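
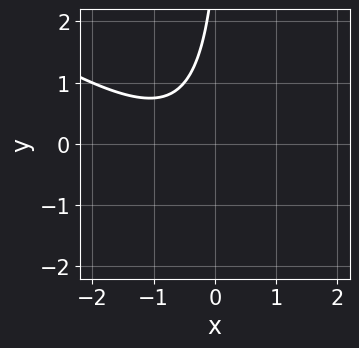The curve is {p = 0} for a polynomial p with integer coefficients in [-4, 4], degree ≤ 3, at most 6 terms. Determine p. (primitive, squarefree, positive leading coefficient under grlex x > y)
(a) Degree: no degree-1 curve has this shape, so deg p = 2.
(b) From the axis intercepts and sections: no y-intercept at any integer in the box; no x-intercept at any integer in the box.
(c) Solving for integer coefficients yields p as stated.

2*x^2 + 3*x*y + 2*x - y + 3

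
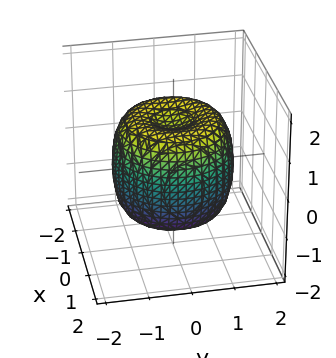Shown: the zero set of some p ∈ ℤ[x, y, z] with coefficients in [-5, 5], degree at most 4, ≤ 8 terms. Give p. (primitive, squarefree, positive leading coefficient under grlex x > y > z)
(a) Degree: a generic line meets the surface in up to 4 points, so deg p = 4.
(b) Symmetries: every cross-section ⟂ z is a circle, so x, y appear only via x² + y².
(c) Checking where it meets the axes: a circular section at z = 1 has radius between 1 and 2; among the integer gridlines, it crosses the z-axis at z ∈ {-1, 1}.
(d) Solving for integer coefficients yields p as stated.

2*x^4 + 4*x^2*y^2 + 2*y^4 - 3*x^2 - 3*y^2 + 2*z^2 - 2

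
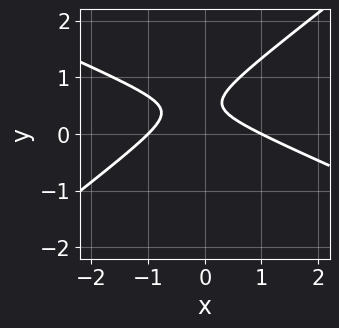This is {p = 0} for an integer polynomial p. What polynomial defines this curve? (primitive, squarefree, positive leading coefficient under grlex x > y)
x^2 + x*y - 3*y^2 + 3*y - 1

First, the degree is 2 — no degree-1 curve has this shape.
Next, reading off the gridlines: it misses every integer gridline on the y-axis; among the integer gridlines, it crosses the x-axis at x ∈ {-1, 1}.
Finally, solving for integer coefficients yields p as stated.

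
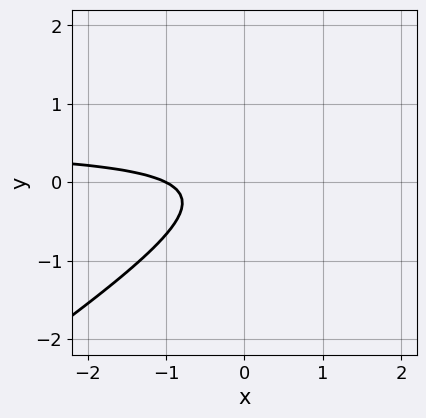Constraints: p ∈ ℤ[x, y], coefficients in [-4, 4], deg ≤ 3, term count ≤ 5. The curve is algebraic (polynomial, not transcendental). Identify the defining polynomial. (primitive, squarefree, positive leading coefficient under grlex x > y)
2*x*y - 3*y^2 - x - 1

First, degree: no degree-1 curve has this shape, so deg p = 2.
Next, from the axis intercepts and sections: one x-axis crossing is at x = -1; it misses every integer gridline on the y-axis.
Finally, solving for integer coefficients yields p as stated.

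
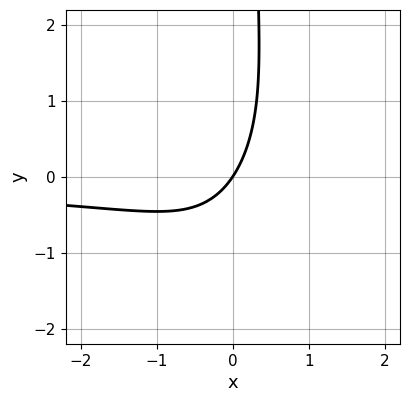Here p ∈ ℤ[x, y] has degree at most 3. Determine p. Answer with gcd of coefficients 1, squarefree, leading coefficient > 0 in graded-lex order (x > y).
(a) Degree: the shape is more complex than any degree-2 curve, so deg p = 3.
(b) From the axis intercepts and sections: one x-axis crossing is at x = 0; it meets the y-axis at y = 0 (among the integer gridlines).
(c) The integer polynomial consistent with all of this is the stated p.

2*x^2*y - x*y^2 - 3*x*y - 3*x + 2*y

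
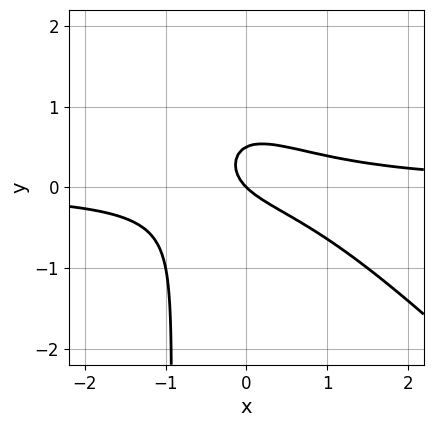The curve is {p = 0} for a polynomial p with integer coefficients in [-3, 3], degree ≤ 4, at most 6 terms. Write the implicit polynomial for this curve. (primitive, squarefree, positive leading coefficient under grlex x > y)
1. deg p = 3. The shape is more complex than any degree-2 curve.
2. Against the integer gridlines: one y-axis crossing is at y = 0; it meets the x-axis at x = 0 (among the integer gridlines).
3. Matching integer coefficients to the picture gives p.

2*x^2*y + 2*x*y^2 + 2*y^2 - x - y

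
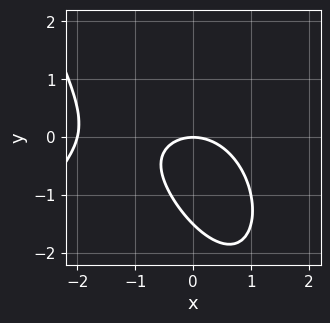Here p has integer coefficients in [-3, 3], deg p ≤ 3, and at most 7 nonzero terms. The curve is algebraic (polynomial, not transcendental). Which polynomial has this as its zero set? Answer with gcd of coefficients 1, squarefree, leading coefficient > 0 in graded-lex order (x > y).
x^3 + 2*x^2 + 2*x*y + 2*y^2 + 3*y

First, degree: no degree-2 curve has this shape, so deg p = 3.
Then, reading off the gridlines: one y-axis crossing is at y = 0; among the integer gridlines, it crosses the x-axis at x ∈ {-2, 0}.
Finally, together with the visible shape, these determine p as stated.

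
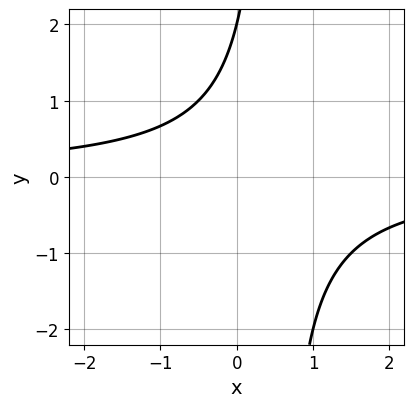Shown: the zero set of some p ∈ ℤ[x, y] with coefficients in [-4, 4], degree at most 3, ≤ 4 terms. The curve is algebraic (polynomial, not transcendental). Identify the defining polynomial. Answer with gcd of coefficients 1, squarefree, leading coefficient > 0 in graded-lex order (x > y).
The degree is 2 — the shape is more complex than any degree-1 curve.
From the axis intercepts and sections: no x-intercept at any integer in the box; one y-axis crossing is at y = 2.
Fitting integer coefficients to these (and the overall shape) gives p.

2*x*y - y + 2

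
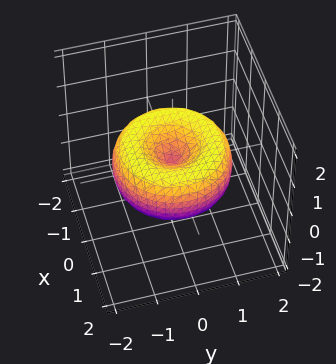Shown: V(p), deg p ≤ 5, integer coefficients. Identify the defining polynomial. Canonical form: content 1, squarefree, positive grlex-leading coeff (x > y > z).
x^4 + 2*x^2*y^2 + y^4 - 2*x^2 - 2*y^2 + 2*z^2

(a) deg p = 4.
(b) Symmetries: the surface is invariant under rotation about z: p = q(x² + y², z).
(c) Against the integer gridlines: a circular section at z = 0 has radius between 1 and 2; it meets the x-axis at x = 0 (among the integer gridlines); one z-axis crossing is at z = 0; one y-axis crossing is at y = 0.
(d) Matching integer coefficients to the picture gives p.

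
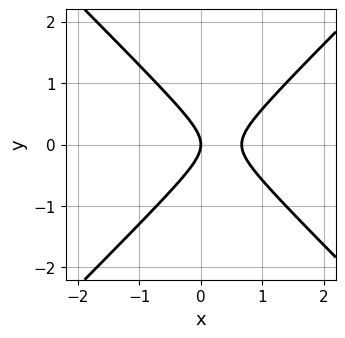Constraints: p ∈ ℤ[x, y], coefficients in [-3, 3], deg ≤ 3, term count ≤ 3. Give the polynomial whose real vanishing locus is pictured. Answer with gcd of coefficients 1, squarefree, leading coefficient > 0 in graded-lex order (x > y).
3*x^2 - 3*y^2 - 2*x

deg p = 2. No degree-1 curve has this shape.
Symmetries: the y ↦ −y reflection is a symmetry, so y appears only in even powers.
Against the integer gridlines: it meets the y-axis at y = 0 (among the integer gridlines); it meets the x-axis at x = 0 (among the integer gridlines).
These observations pin down the coefficients.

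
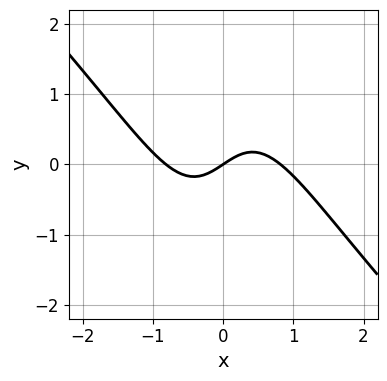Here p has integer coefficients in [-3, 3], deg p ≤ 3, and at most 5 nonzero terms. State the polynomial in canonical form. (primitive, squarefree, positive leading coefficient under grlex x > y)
(a) deg p = 3. A generic line meets the curve in up to 3 points.
(b) Checking where it meets the axes: one x-axis crossing is at x = 0; it crosses the y-axis at the gridline y = 0.
(c) The integer polynomial consistent with all of this is the stated p.

3*x^3 + 3*x^2*y - 2*x + 3*y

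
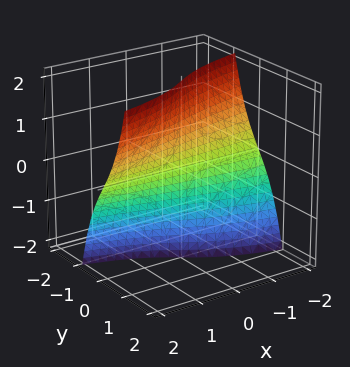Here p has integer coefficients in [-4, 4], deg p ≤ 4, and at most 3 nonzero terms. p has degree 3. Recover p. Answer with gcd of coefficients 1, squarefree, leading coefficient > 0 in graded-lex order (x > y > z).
The degree is 3 — a generic line meets the surface in up to 3 points.
From the visible intercepts: the visible z-axis segment lies entirely on the surface; every point of the x-axis in the box is on the surface; one y-axis crossing is at y = 0.
The integer polynomial consistent with all of this is the stated p.

2*y^3 - x*z + 3*y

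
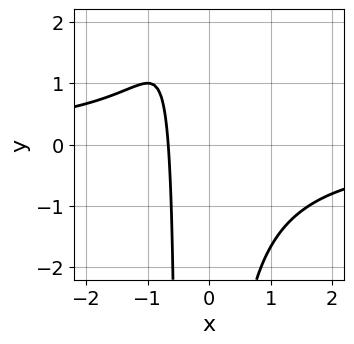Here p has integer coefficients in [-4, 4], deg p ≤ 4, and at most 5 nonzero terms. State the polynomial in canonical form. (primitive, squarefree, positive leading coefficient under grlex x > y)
2*x^2*y + x*y + 3*x + 2

(a) The degree is 3 — no degree-2 curve has this shape.
(b) Checking where it meets the axes: no y-intercept at any integer in the box.
(c) The integer polynomial consistent with all of this is the stated p.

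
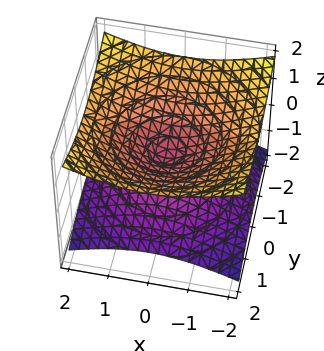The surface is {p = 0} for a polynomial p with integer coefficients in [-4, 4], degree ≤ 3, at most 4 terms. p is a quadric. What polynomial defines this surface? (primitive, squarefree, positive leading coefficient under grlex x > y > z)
Degree: a double cone through the origin; a quadric, so deg p = 2.
Symmetries: the z ↦ −z reflection is a symmetry, so z appears only in even powers; rotational symmetry about the z-axis ⇒ p depends on x, y only through x² + y².
From the axis intercepts and sections: it crosses the z-axis at the gridline z = 0; it crosses the y-axis at the gridline y = 0; one x-axis crossing is at x = 0.
These observations pin down the coefficients.

x^2 + y^2 - 3*z^2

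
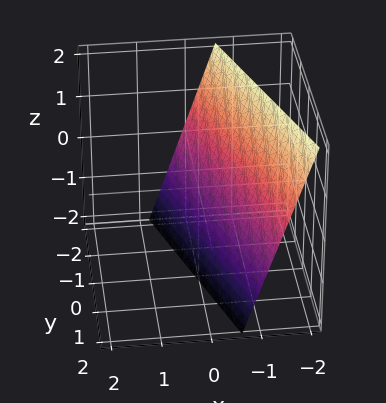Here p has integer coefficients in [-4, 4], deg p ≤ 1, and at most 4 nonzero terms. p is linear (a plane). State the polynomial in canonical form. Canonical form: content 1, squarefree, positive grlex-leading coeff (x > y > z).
3*x + y + z + 2

The degree is 1 — the surface is flat (a plane).
From the visible intercepts: one z-axis crossing is at z = -2; one y-axis crossing is at y = -2.
The integer polynomial consistent with all of this is the stated p.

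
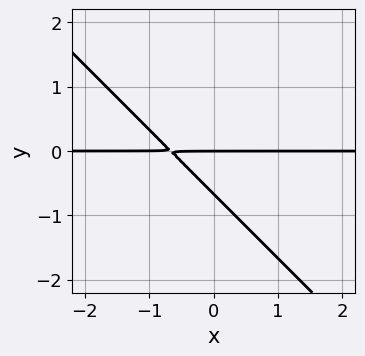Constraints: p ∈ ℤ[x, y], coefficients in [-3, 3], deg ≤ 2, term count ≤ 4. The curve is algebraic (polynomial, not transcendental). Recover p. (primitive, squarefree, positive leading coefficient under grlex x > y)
3*x*y + 3*y^2 + 2*y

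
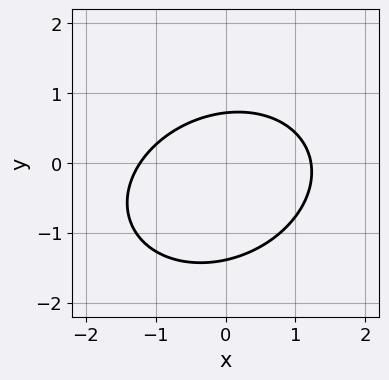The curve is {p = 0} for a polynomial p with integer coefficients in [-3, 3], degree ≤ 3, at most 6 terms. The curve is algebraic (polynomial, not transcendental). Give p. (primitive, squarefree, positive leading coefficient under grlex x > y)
2*x^2 - x*y + 3*y^2 + 2*y - 3

First, degree: the shape is more complex than any degree-1 curve, so deg p = 2.
Finally, matching integer coefficients to the picture gives p.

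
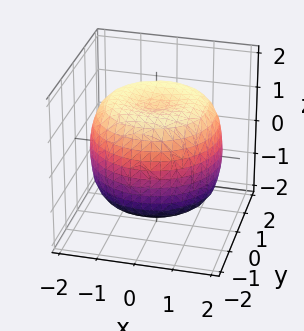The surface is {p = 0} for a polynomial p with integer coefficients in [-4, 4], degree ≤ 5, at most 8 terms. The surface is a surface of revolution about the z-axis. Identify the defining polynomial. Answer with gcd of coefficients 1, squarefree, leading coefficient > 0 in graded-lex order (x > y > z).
First, the degree is 4 — the shape is more complex than any degree-3 surface.
Next, symmetries: rotational symmetry about the z-axis ⇒ p depends on x, y only through x² + y².
Next, from the axis intercepts and sections: a circular section at z = -1 has radius between 1 and 2.
Finally, matching integer coefficients to the picture gives p.

x^4 + 2*x^2*y^2 + y^4 - 2*x^2 - 2*y^2 + 2*z^2 - 3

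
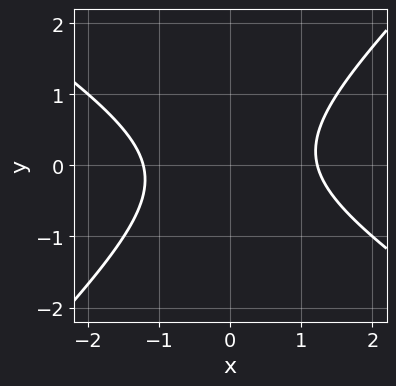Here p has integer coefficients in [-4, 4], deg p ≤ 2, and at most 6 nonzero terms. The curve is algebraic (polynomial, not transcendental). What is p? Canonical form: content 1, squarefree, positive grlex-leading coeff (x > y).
2*x^2 + x*y - 3*y^2 - 3

The degree is 2 — no degree-1 curve has this shape.
Reading off the gridlines: the curve avoids every integer y-axis point in the box.
Solving for integer coefficients yields p as stated.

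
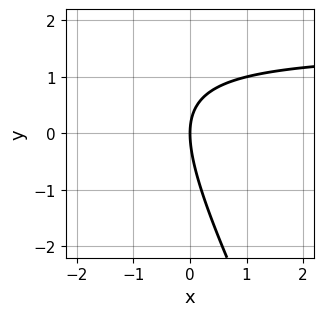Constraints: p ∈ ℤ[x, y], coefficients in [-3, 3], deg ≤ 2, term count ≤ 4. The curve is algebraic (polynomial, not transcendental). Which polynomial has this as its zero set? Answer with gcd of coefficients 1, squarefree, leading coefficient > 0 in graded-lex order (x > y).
2*x*y + y^2 - 3*x

Degree: the shape is more complex than any degree-1 curve, so deg p = 2.
Reading off the gridlines: it crosses the y-axis at the gridline y = 0; it crosses the x-axis at the gridline x = 0.
Fitting integer coefficients to these (and the overall shape) gives p.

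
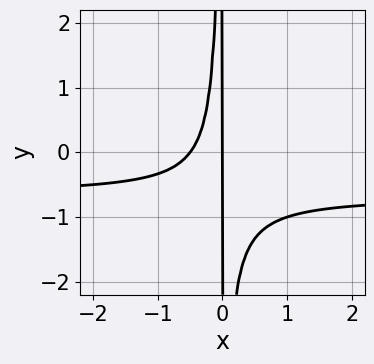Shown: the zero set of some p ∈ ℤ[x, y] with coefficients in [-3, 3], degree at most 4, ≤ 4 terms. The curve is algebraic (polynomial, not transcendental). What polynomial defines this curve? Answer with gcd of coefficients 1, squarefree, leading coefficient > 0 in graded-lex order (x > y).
3*x^2*y + 2*x^2 + x

(a) The degree is 3 — a generic line meets the curve in up to 3 points.
(b) From the axis intercepts and sections: every point of the y-axis in the box is on the curve; it meets the x-axis at x = 0 (among the integer gridlines).
(c) Assembling these constraints gives the stated polynomial.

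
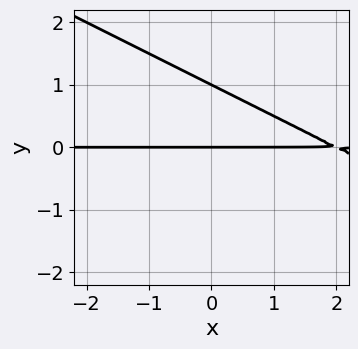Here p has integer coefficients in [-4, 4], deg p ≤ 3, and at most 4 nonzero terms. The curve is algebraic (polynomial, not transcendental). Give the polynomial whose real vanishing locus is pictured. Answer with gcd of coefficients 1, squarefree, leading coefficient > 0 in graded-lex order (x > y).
x*y + 2*y^2 - 2*y

The degree is 2 — no degree-1 curve has this shape.
Checking where it meets the axes: among the integer gridlines, it crosses the y-axis at y ∈ {0, 1}; the visible x-axis segment lies entirely on the curve.
These observations pin down the coefficients.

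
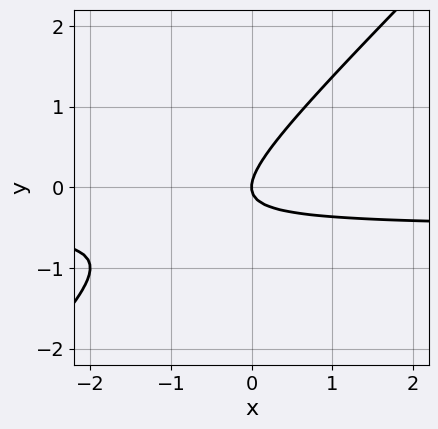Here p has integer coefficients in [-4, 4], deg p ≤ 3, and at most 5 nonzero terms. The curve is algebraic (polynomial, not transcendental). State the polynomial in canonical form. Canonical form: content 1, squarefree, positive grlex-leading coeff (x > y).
(a) deg p = 2. A generic line meets the curve in up to 2 points.
(b) Reading off the gridlines: one y-axis crossing is at y = 0; it crosses the x-axis at the gridline x = 0.
(c) Fitting integer coefficients to these (and the overall shape) gives p.

2*x*y - 2*y^2 + x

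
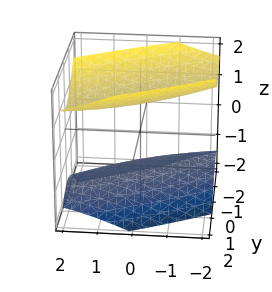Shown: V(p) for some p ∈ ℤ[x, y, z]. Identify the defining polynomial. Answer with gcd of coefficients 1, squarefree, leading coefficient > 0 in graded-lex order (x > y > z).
x^2 - 3*x*y + 3*y^2 - 3*z^2 + 3

First, the picture has 2 separate pieces. They look like related sheets of one shape, so recover p as a whole.
Then, the degree is 2 — the shape is more complex than any degree-1 surface.
Next, reading off the gridlines: no x-intercept at any integer in the box; the surface avoids every integer y-axis point in the box.
Finally, assembling these constraints gives the stated polynomial. Check: (0, 0, 1) on the z-axis lies on the surface, and p(0, 0, 1) = 0. ✓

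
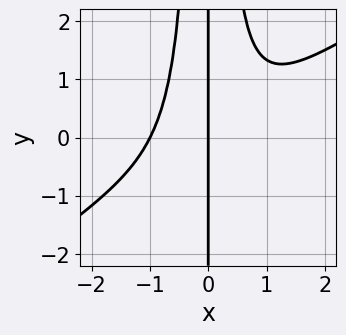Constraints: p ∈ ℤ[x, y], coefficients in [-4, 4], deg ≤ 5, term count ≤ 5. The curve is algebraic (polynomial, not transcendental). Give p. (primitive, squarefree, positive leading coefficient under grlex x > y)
First, the degree is 4 — no degree-3 curve has this shape.
Next, from the visible intercepts: every point of the y-axis in the box is on the curve; among the integer gridlines, it crosses the x-axis at x ∈ {-1, 0}.
Finally, these observations pin down the coefficients.

2*x^4 - 3*x^3*y + 2*x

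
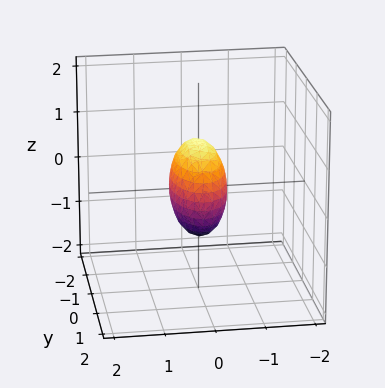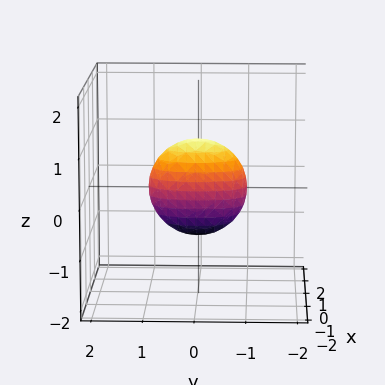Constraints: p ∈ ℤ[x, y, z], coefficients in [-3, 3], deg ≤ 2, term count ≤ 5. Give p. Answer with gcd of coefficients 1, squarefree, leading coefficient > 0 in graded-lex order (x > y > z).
(a) Degree: bounded and convex; a quadric, so deg p = 2.
(b) Symmetries: mirror symmetry z ↦ −z ⇒ only even powers of z; the y ↦ −y reflection is a symmetry, so y appears only in even powers; the x ↦ −x reflection is a symmetry, so x appears only in even powers.
(c) Reading off the gridlines: the z-axis gridline crossings are at z ∈ {-1, 1}; the y-axis gridline crossings are at y ∈ {-1, 1}.
(d) Assembling these constraints gives the stated polynomial.

3*x^2 + y^2 + z^2 - 1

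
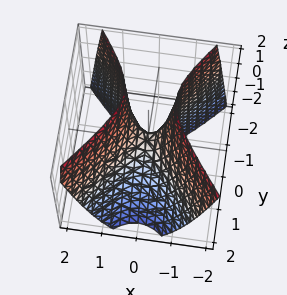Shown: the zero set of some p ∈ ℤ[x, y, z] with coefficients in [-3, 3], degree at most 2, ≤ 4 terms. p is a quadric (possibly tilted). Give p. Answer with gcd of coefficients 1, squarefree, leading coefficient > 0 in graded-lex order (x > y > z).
3*x^2 - 2*y^2 - y*z - z

First, the degree is 2 — a generic line meets the surface in up to 2 points.
Next, from the axis intercepts and sections: it meets the x-axis at x = 0 (among the integer gridlines); one z-axis crossing is at z = 0; it crosses the y-axis at the gridline y = 0.
Finally, the integer polynomial consistent with all of this is the stated p.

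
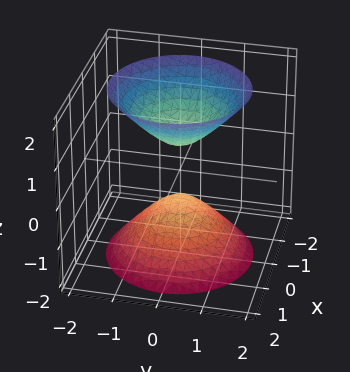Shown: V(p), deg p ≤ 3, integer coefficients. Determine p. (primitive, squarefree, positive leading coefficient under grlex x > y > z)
First, I count 2 distinct pieces.
Next, the degree is 2 — two sheets facing apart; a quadric.
Then, symmetries: the z-axis is an axis of rotation, so x and y enter only as x² + y²; the z ↦ −z reflection is a symmetry, so z appears only in even powers.
Next, reading off the gridlines: the surface avoids every integer y-axis point in the box; a circular section at z = 2 has radius between 1 and 2.
Finally, together with the visible shape, these determine p as stated.

3*x^2 + 3*y^2 - 2*z^2 + 1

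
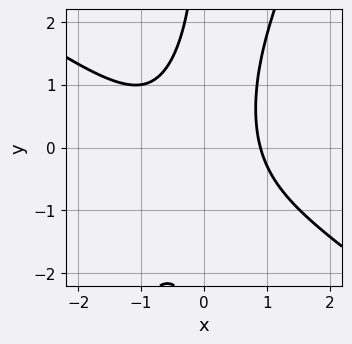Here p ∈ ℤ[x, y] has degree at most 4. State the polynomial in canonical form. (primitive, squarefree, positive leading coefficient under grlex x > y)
3*x^3 + 3*x^2*y - 2*x*y^2 + x^2 - 3

First, deg p = 3. No degree-2 curve has this shape.
Then, reading off the gridlines: the curve avoids every integer y-axis point in the box.
Finally, the integer polynomial consistent with all of this is the stated p.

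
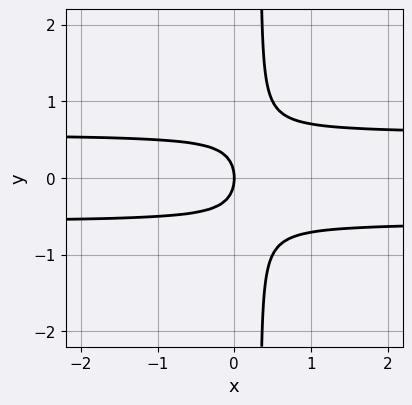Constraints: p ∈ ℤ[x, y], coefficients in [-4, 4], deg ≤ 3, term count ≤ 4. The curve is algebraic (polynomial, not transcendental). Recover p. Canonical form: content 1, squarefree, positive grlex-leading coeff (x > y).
(a) The degree is 3 — a generic line meets the curve in up to 3 points.
(b) Symmetries: mirror symmetry y ↦ −y ⇒ only even powers of y.
(c) From the axis intercepts and sections: one y-axis crossing is at y = 0; it crosses the x-axis at the gridline x = 0.
(d) Fitting integer coefficients to these (and the overall shape) gives p.

3*x*y^2 - y^2 - x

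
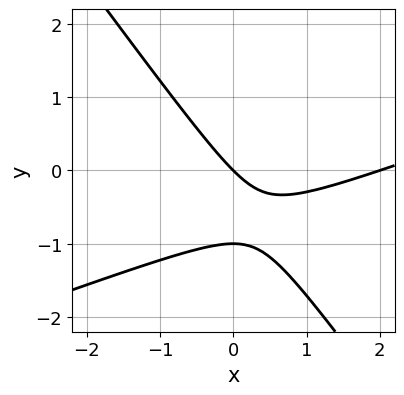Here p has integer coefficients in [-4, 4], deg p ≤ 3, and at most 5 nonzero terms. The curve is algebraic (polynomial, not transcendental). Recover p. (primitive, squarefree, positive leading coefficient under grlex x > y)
x^2 - 2*x*y - 2*y^2 - 2*x - 2*y

deg p = 2.
Against the integer gridlines: the x-axis gridline crossings are at x ∈ {0, 2}; the y-axis gridline crossings are at y ∈ {-1, 0}.
The integer polynomial consistent with all of this is the stated p.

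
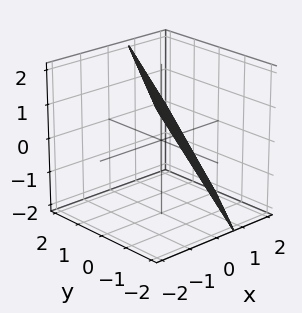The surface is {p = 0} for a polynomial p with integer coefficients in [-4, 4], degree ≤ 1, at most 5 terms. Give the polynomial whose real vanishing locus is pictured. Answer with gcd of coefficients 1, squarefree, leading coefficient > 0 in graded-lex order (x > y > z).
(a) Degree: every cross-section is a straight line — this is a plane, so deg p = 1.
(b) Checking where it meets the axes: it crosses the y-axis at the gridline y = -1; it meets the z-axis at z = 1 (among the integer gridlines).
(c) Assembling these constraints gives the stated polynomial.

3*x - 2*y + 2*z - 2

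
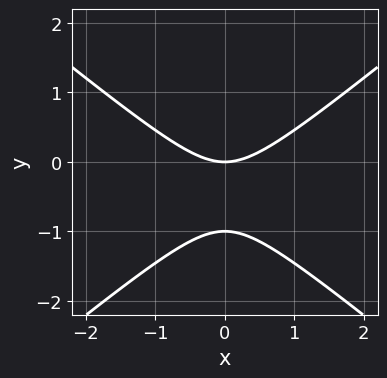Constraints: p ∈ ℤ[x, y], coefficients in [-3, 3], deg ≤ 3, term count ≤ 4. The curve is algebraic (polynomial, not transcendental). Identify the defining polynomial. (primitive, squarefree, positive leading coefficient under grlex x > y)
2*x^2 - 3*y^2 - 3*y

deg p = 2. No degree-1 curve has this shape.
Symmetries: it's symmetric under x → −x, forcing even powers of x.
From the visible intercepts: the y-axis gridline crossings are at y ∈ {-1, 0}; it crosses the x-axis at the gridline x = 0.
Matching integer coefficients to the picture gives p.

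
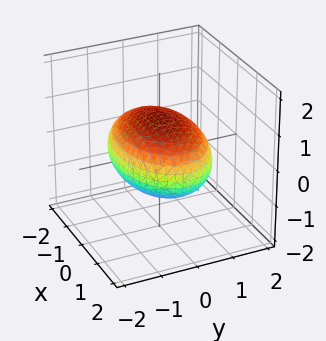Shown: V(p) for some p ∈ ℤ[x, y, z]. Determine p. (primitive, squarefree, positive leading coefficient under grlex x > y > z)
x^2 + 2*y^2 + 3*z^2 - 3

(a) Degree: bounded and convex; a quadric, so deg p = 2.
(b) Symmetries: mirror symmetry y ↦ −y ⇒ only even powers of y; mirror symmetry x ↦ −x ⇒ only even powers of x; mirror symmetry z ↦ −z ⇒ only even powers of z.
(c) From the visible intercepts: the z-axis gridline crossings are at z ∈ {-1, 1}.
(d) Fitting integer coefficients to these (and the overall shape) gives p.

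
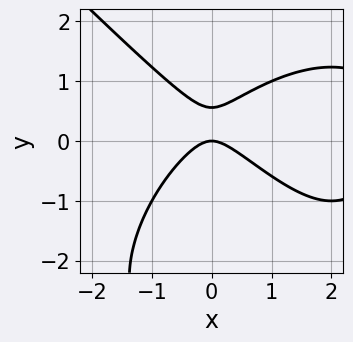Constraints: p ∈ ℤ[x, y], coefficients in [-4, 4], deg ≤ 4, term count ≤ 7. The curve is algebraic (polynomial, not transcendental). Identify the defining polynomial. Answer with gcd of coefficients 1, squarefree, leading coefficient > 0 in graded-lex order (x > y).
First, degree: the shape is more complex than any degree-2 curve, so deg p = 3.
Then, observable constraints: one y-axis crossing is at y = 0; it meets the x-axis at x = 0 (among the integer gridlines).
Finally, the integer polynomial consistent with all of this is the stated p.

x^3 + y^3 - 3*x^2 + 3*y^2 - 2*y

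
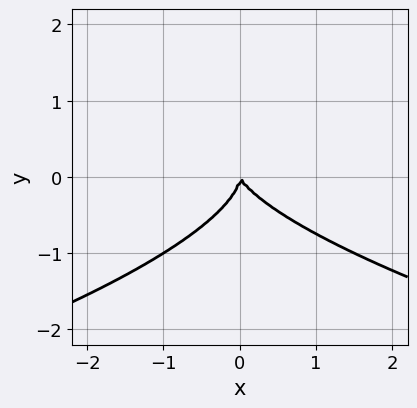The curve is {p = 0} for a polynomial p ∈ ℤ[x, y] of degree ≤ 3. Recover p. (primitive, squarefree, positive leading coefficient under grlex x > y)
1. deg p = 3.
2. Checking where it meets the axes: one x-axis crossing is at x = 0; it meets the y-axis at y = 0 (among the integer gridlines).
3. The integer polynomial consistent with all of this is the stated p.

3*y^3 + 2*x^2 + x*y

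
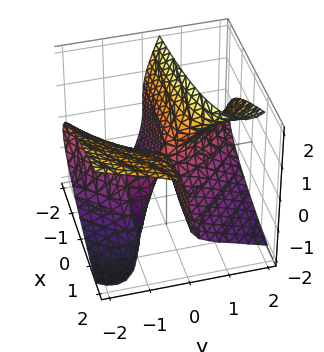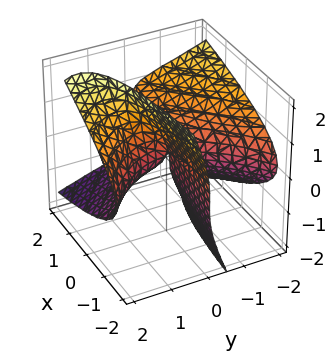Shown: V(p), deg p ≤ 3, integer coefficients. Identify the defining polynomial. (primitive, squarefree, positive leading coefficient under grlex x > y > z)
(a) deg p = 3.
(b) Reading off the gridlines: it crosses the z-axis at the gridline z = 0; the visible x-axis segment lies entirely on the surface; it meets the y-axis at y = 0 (among the integer gridlines).
(c) Solving for integer coefficients yields p as stated.

y^3 - 3*y*z^2 + z^3 + 3*x*y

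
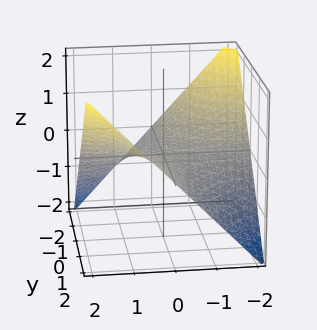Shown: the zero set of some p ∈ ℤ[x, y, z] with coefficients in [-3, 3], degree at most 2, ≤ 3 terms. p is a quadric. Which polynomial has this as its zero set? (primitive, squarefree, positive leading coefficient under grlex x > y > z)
x*y - 2*z

1. The degree is 2 — a hyperbolic paraboloid; a quadric.
2. From the axis intercepts and sections: it meets the z-axis at z = 0 (among the integer gridlines); every point of the x-axis in the box is on the surface.
3. Together with the visible shape, these determine p as stated. Check: (0, -1, 0) on the y-axis lies on the surface, and p(0, -1, 0) = 0. ✓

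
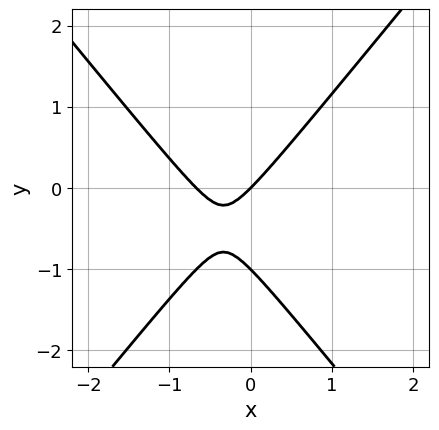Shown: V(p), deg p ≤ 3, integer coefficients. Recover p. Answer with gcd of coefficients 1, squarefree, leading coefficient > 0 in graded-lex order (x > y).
3*x^2 - 2*y^2 + 2*x - 2*y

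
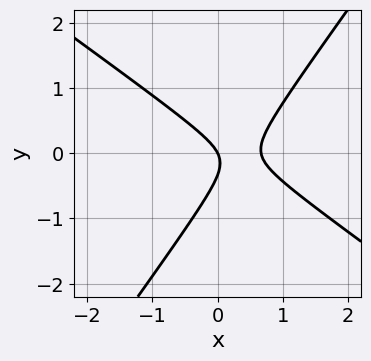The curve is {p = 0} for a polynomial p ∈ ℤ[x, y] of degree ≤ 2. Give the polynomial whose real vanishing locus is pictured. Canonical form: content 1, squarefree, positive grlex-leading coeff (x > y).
1. deg p = 2. No degree-1 curve has this shape.
2. Observable constraints: it meets the x-axis at x = 0 (among the integer gridlines); it crosses the y-axis at the gridline y = 0.
3. Matching integer coefficients to the picture gives p.

3*x^2 + 2*x*y - 3*y^2 - 2*x - y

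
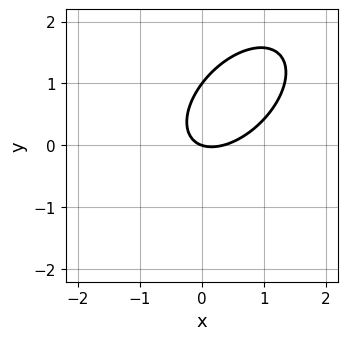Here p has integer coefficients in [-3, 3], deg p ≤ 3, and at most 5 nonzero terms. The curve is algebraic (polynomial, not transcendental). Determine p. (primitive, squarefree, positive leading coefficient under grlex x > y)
1. The degree is 2 — the shape is more complex than any degree-1 curve.
2. Against the integer gridlines: the y-axis gridline crossings are at y ∈ {0, 1}; one x-axis crossing is at x = 0.
3. Solving for integer coefficients yields p as stated.

3*x^2 - 3*x*y + 3*y^2 - x - 3*y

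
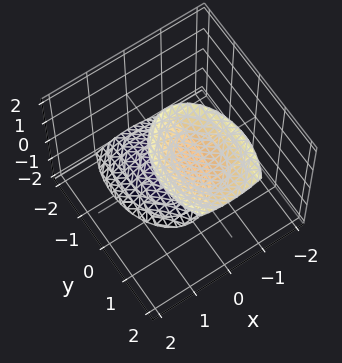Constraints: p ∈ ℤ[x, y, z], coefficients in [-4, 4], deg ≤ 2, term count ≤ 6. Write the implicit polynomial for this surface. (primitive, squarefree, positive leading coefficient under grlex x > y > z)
First, I count 2 distinct pieces. They look like related sheets of one shape, so recover p as a whole.
Then, the degree is 2 — no degree-1 surface has this shape.
Next, against the integer gridlines: it misses every integer gridline on the y-axis; it misses every integer gridline on the x-axis.
Finally, matching integer coefficients to the picture gives p.

2*x^2 + y^2 - y*z - z^2 + 3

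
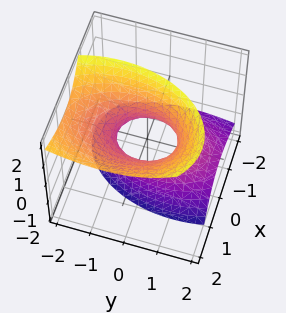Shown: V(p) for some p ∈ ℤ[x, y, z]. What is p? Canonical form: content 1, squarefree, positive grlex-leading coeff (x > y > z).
2*x^2 - 2*x*z + y^2 + y*z - z^2 - 1

First, degree: a generic line meets the surface in up to 2 points, so deg p = 2.
Next, reading off the gridlines: no z-intercept at any integer in the box; among the integer gridlines, it crosses the y-axis at y ∈ {-1, 1}.
Finally, fitting integer coefficients to these (and the overall shape) gives p.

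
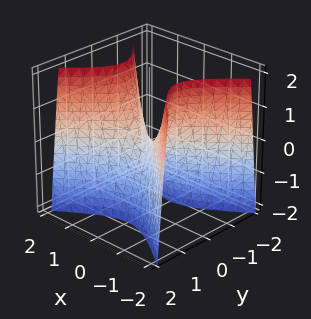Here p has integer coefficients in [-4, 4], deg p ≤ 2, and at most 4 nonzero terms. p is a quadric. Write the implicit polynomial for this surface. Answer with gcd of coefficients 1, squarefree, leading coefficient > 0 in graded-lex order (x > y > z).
2*x^2 - 3*y^2 - z

Degree: a hyperbolic paraboloid; a quadric, so deg p = 2.
Symmetries: mirror symmetry y ↦ −y ⇒ only even powers of y; mirror symmetry x ↦ −x ⇒ only even powers of x.
Checking where it meets the axes: it crosses the z-axis at the gridline z = 0; one y-axis crossing is at y = 0.
Solving for integer coefficients yields p as stated.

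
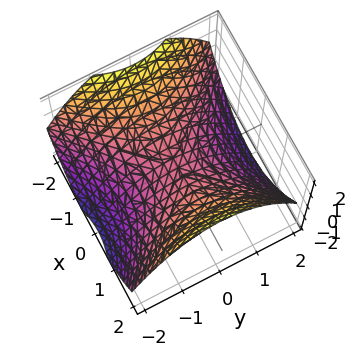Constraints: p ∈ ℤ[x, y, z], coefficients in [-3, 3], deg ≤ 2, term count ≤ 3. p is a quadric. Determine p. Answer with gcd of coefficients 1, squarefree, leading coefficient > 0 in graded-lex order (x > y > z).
First, deg p = 2.
Then, symmetries: it's symmetric under x → −x, forcing even powers of x; mirror symmetry y ↦ −y ⇒ only even powers of y.
Then, checking where it meets the axes: it meets the z-axis at z = 0 (among the integer gridlines); one x-axis crossing is at x = 0.
Finally, matching integer coefficients to the picture gives p.

x^2 - y^2 - 2*z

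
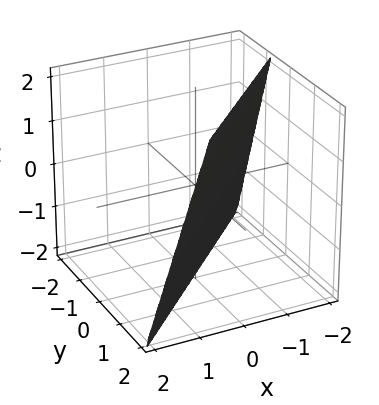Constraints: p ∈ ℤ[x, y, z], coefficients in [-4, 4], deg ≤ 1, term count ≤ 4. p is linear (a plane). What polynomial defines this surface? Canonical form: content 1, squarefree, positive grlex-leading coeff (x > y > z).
3*x - 3*y + z + 2

The degree is 1 — every cross-section is a straight line — this is a plane.
Observable constraints: it crosses the z-axis at the gridline z = -2.
The integer polynomial consistent with all of this is the stated p.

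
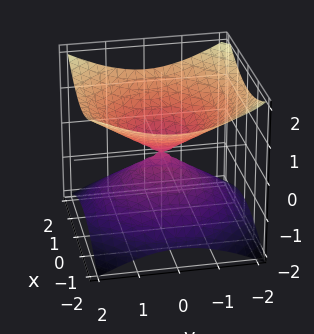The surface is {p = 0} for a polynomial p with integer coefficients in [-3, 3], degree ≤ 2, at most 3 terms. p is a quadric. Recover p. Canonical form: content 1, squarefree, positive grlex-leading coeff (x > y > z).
x^2 + y^2 - 2*z^2

First, deg p = 2.
Next, by symmetry, the surface is invariant under rotation about z: p = q(x² + y², z); mirror symmetry z ↦ −z ⇒ only even powers of z.
Next, observable constraints: one y-axis crossing is at y = 0; it crosses the z-axis at the gridline z = 0; a circular section at z = -1 has radius between 1 and 2.
Finally, matching integer coefficients to the picture gives p.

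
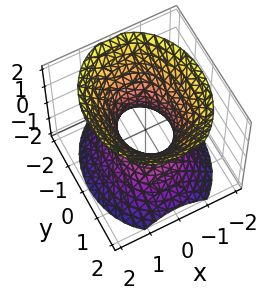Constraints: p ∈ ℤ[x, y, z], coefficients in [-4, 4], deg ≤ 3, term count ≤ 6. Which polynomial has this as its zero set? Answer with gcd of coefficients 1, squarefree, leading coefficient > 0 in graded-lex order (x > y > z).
First, deg p = 2.
Next, symmetries: it's symmetric under x → −x, forcing even powers of x; mirror symmetry y ↦ −y ⇒ only even powers of y; mirror symmetry z ↦ −z ⇒ only even powers of z.
Next, observable constraints: among the integer gridlines, it crosses the y-axis at y ∈ {-1, 1}; the surface avoids every integer z-axis point in the box.
Finally, putting this together gives p.

3*x^2 + 2*y^2 - 2*z^2 - 2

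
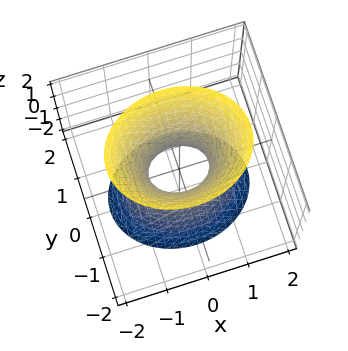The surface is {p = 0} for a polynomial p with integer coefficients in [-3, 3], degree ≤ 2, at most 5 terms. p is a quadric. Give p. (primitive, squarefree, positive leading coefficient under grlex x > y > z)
First, the degree is 2 — an hourglass — one-sheet hyperboloid; a quadric.
Then, symmetries: the z ↦ −z reflection is a symmetry, so z appears only in even powers; it's symmetric under x → −x, forcing even powers of x; it's symmetric under y → −y, forcing even powers of y.
Next, observable constraints: no z-intercept at any integer in the box.
Finally, fitting integer coefficients to these (and the overall shape) gives p.

2*x^2 + 3*y^2 - z^2 - 1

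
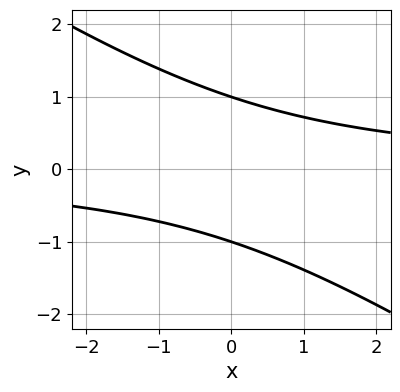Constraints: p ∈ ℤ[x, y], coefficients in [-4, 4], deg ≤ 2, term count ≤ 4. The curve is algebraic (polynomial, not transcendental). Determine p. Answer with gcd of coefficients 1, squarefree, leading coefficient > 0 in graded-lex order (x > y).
(a) The degree is 2 — a generic line meets the curve in up to 2 points.
(b) Checking where it meets the axes: the curve avoids every integer x-axis point in the box; among the integer gridlines, it crosses the y-axis at y ∈ {-1, 1}.
(c) Solving for integer coefficients yields p as stated.

2*x*y + 3*y^2 - 3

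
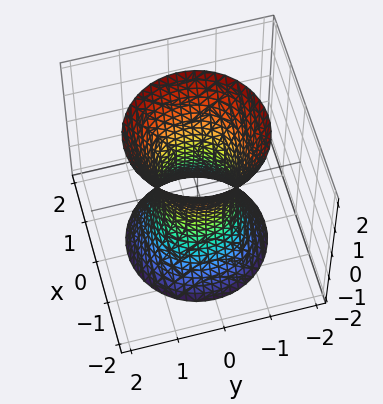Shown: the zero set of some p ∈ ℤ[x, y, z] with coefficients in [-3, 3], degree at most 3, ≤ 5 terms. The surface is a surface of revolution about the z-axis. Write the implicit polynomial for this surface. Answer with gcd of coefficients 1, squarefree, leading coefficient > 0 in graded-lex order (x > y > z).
(a) Degree: the shape is more complex than any degree-1 surface, so deg p = 2.
(b) Symmetries: rotational symmetry about the z-axis ⇒ p depends on x, y only through x² + y².
(c) From the visible intercepts: no z-intercept at any integer in the box; a circular section at z = -1 has radius exactly 1.
(d) Putting this together gives p.

3*x^2 + 3*y^2 - z^2 - 2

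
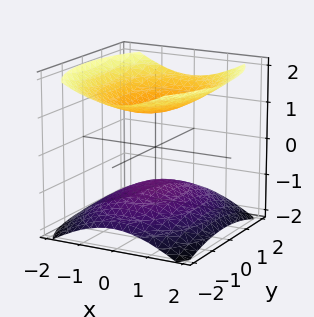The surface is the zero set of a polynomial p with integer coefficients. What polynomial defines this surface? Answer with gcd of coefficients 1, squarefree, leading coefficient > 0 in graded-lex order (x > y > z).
2*x^2 + y^2 - 3*z^2 + 3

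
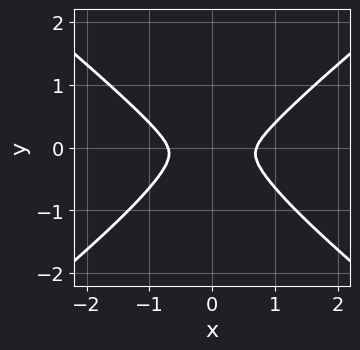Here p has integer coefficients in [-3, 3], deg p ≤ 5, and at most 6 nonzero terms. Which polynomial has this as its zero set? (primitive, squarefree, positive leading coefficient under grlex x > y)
1. deg p = 4. A generic line meets the curve in up to 4 points.
2. Symmetries: the x ↦ −x reflection is a symmetry, so x appears only in even powers.
3. Putting this together gives p.

2*x^4 - 3*x^2*y^2 - x^2*y - x^2 - y^2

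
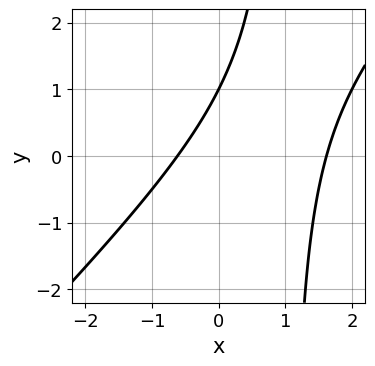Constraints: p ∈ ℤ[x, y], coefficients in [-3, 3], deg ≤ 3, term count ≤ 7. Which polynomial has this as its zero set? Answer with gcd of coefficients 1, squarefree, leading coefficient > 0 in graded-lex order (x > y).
x^2 - x*y - x + y - 1

The degree is 2 — no degree-1 curve has this shape.
Against the integer gridlines: it crosses the y-axis at the gridline y = 1.
Fitting integer coefficients to these (and the overall shape) gives p.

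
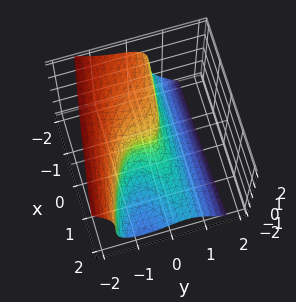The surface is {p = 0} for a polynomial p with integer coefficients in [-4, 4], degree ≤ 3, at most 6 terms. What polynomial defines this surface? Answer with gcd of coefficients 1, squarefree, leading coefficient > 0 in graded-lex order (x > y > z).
2*y^3 + z^3 - x*y + y^2 + x

Degree: no degree-2 surface has this shape, so deg p = 3.
Checking where it meets the axes: it crosses the z-axis at the gridline z = 0; it meets the y-axis at y = 0 (among the integer gridlines); it meets the x-axis at x = 0 (among the integer gridlines).
Together with the visible shape, these determine p as stated.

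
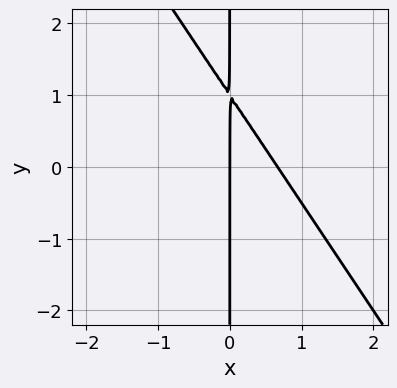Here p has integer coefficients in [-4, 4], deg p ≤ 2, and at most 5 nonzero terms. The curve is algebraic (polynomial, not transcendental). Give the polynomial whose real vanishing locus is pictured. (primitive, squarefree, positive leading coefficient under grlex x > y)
First, the degree is 2 — no degree-1 curve has this shape.
Then, from the visible intercepts: the visible y-axis segment lies entirely on the curve; it meets the x-axis at x = 0 (among the integer gridlines).
Finally, together with the visible shape, these determine p as stated.

3*x^2 + 2*x*y - 2*x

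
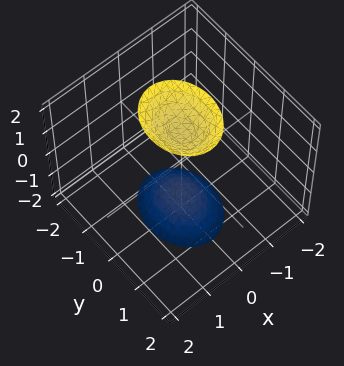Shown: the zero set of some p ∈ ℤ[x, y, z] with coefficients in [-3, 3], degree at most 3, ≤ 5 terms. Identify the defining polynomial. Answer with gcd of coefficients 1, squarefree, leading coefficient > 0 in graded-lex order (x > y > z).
(a) The picture has 2 separate pieces. Treating them together as one polynomial.
(b) deg p = 2. Two separate bowl-shaped sheets opening away from each other; a quadric.
(c) Symmetries: it's symmetric under z → −z, forcing even powers of z; it's symmetric under x → −x, forcing even powers of x; it's symmetric under y → −y, forcing even powers of y.
(d) Reading off the gridlines: no x-intercept at any integer in the box; it misses every integer gridline on the y-axis.
(e) Solving for integer coefficients yields p as stated.

3*x^2 + 2*y^2 - z^2 + 2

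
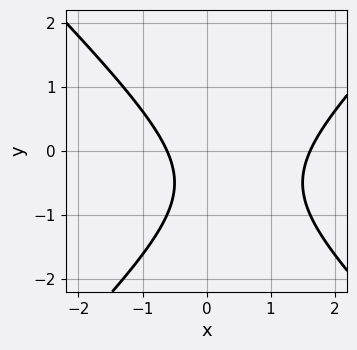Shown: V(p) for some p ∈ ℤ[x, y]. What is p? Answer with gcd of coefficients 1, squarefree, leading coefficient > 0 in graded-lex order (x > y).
x^2 - y^2 - x - y - 1

1. The degree is 2 — a generic line meets the curve in up to 2 points.
2. From the visible intercepts: no y-intercept at any integer in the box.
3. These observations pin down the coefficients.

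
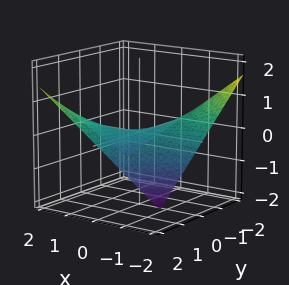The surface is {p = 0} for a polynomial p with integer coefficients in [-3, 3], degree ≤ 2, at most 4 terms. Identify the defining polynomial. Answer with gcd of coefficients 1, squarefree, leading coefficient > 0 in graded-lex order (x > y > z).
x*y - 3*z

First, deg p = 2. A hyperbolic paraboloid; a quadric.
Then, against the integer gridlines: the visible x-axis segment lies entirely on the surface; every point of the y-axis in the box is on the surface; one z-axis crossing is at z = 0.
Finally, matching integer coefficients to the picture gives p.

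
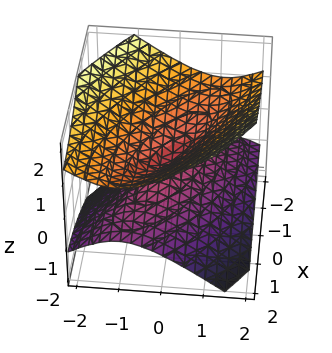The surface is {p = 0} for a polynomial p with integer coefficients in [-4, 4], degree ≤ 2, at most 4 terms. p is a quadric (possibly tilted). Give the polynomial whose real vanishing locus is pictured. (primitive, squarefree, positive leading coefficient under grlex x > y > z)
x^2 + 2*x*y + 2*y^2 - 3*z^2

First, I count 2 distinct pieces.
Next, degree: a generic line meets the surface in up to 2 points, so deg p = 2.
Then, observable constraints: one x-axis crossing is at x = 0; it meets the y-axis at y = 0 (among the integer gridlines); it crosses the z-axis at the gridline z = 0.
Finally, fitting integer coefficients to these (and the overall shape) gives p.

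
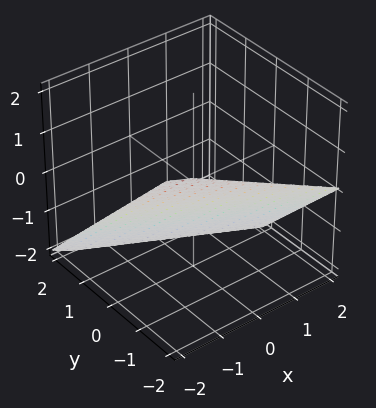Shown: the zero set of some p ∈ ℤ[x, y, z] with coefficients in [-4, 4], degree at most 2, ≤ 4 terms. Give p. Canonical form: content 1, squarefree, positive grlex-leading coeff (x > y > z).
x + 2*y + 2*z + 2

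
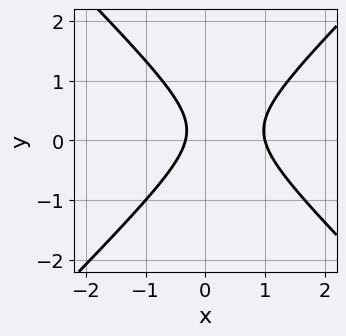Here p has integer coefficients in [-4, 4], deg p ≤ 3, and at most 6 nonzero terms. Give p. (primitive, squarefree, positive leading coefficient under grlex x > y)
1. The degree is 2 — the shape is more complex than any degree-1 curve.
2. Observable constraints: it misses every integer gridline on the y-axis; it meets the x-axis at x = 1 (among the integer gridlines).
3. Fitting integer coefficients to these (and the overall shape) gives p.

3*x^2 - 3*y^2 - 2*x + y - 1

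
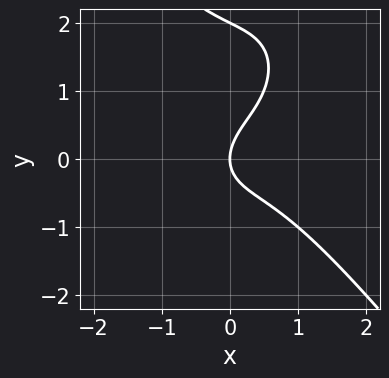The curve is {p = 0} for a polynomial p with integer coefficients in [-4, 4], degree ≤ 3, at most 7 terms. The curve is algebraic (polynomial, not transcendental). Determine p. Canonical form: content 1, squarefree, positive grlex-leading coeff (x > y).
2*x^3 + y^3 - x^2 - 2*y^2 + 2*x

(a) Degree: no degree-2 curve has this shape, so deg p = 3.
(b) Observable constraints: the y-axis gridline crossings are at y ∈ {0, 2}; it crosses the x-axis at the gridline x = 0.
(c) These observations pin down the coefficients.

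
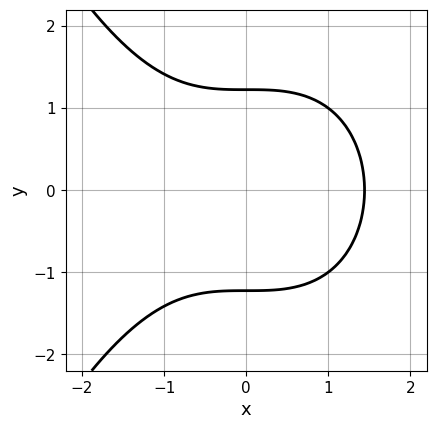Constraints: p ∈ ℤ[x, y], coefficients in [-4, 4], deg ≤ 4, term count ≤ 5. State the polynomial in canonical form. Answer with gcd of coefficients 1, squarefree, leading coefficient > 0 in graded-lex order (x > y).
First, deg p = 3. The shape is more complex than any degree-2 curve.
Then, symmetries: the y ↦ −y reflection is a symmetry, so y appears only in even powers.
Finally, assembling these constraints gives the stated polynomial.

x^3 + 2*y^2 - 3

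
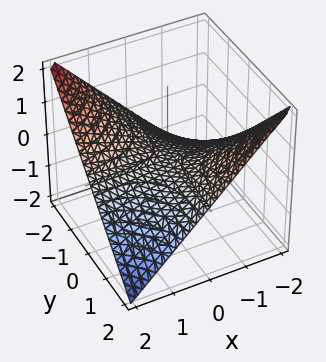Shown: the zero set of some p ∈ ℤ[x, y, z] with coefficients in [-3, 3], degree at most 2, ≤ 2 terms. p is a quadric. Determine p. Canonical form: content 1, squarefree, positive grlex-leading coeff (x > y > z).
x*y + 2*z

The degree is 2 — a saddle surface; a quadric.
Checking where it meets the axes: every point of the y-axis in the box is on the surface; every point of the x-axis in the box is on the surface; it meets the z-axis at z = 0 (among the integer gridlines).
Solving for integer coefficients yields p as stated.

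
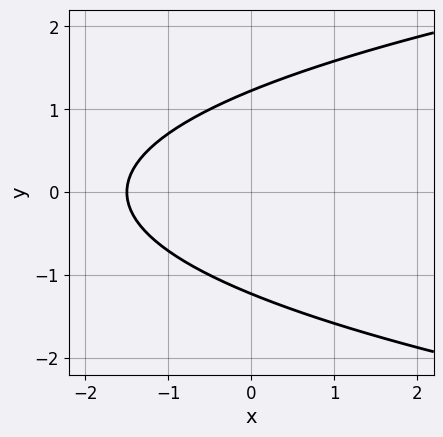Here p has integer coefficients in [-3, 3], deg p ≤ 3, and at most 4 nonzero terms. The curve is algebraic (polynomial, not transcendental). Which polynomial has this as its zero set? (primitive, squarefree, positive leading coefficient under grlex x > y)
deg p = 2. A generic line meets the curve in up to 2 points.
Symmetries: the y ↦ −y reflection is a symmetry, so y appears only in even powers.
Solving for integer coefficients yields p as stated.

2*y^2 - 2*x - 3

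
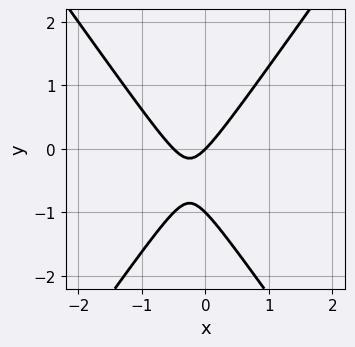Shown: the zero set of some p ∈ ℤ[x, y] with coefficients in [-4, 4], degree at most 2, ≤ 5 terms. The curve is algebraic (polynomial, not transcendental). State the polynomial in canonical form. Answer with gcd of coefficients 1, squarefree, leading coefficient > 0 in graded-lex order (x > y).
First, degree: no degree-1 curve has this shape, so deg p = 2.
Then, checking where it meets the axes: the y-axis gridline crossings are at y ∈ {-1, 0}; it meets the x-axis at x = 0 (among the integer gridlines).
Finally, fitting integer coefficients to these (and the overall shape) gives p.

2*x^2 - y^2 + x - y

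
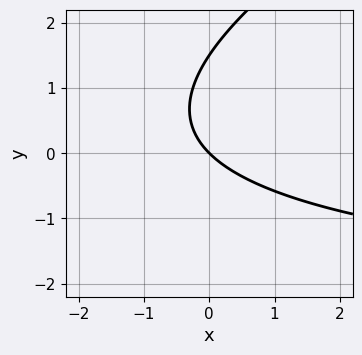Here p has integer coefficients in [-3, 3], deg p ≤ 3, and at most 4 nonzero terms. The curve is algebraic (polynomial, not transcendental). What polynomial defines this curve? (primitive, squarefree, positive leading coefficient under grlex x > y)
(a) Degree: a generic line meets the curve in up to 2 points, so deg p = 2.
(b) Reading off the gridlines: it crosses the y-axis at the gridline y = 0; it meets the x-axis at x = 0 (among the integer gridlines).
(c) Fitting integer coefficients to these (and the overall shape) gives p.

x*y - 2*y^2 + 3*x + 3*y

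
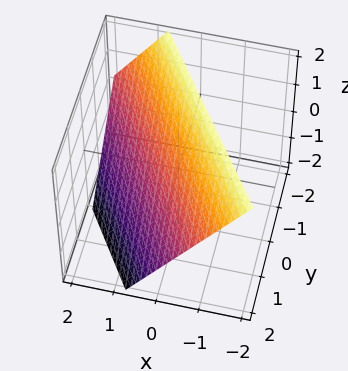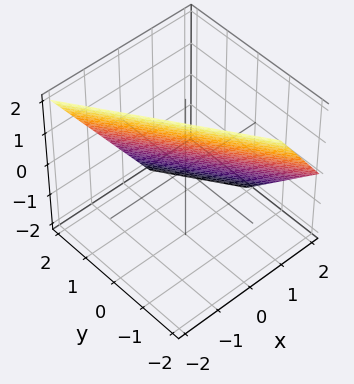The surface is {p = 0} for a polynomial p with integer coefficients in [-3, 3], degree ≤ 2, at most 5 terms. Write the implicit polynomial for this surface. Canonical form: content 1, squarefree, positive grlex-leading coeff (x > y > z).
(a) The degree is 1 — the surface is flat (a plane).
(b) Against the integer gridlines: one y-axis crossing is at y = 1; it crosses the z-axis at the gridline z = 1.
(c) Fitting integer coefficients to these (and the overall shape) gives p.

3*x + 2*y + 2*z - 2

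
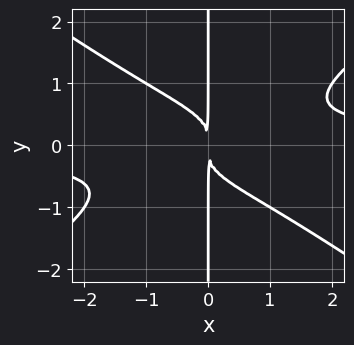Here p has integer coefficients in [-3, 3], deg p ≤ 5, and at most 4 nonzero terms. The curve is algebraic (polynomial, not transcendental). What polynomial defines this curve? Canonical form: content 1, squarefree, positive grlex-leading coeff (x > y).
x^3*y - 2*x*y^3 - x^2

(a) deg p = 4. No degree-3 curve has this shape.
(b) Against the integer gridlines: the visible y-axis segment lies entirely on the curve.
(c) Matching integer coefficients to the picture gives p.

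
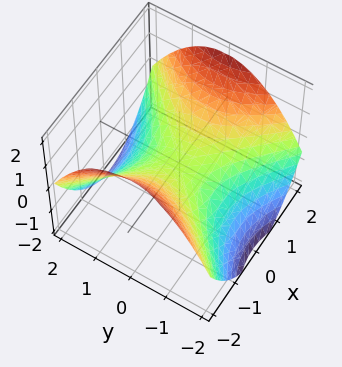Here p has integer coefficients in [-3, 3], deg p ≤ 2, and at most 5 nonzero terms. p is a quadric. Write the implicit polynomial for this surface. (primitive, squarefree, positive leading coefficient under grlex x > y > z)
x^2 - y^2 - 2*z

1. deg p = 2. A hyperbolic paraboloid; a quadric.
2. Symmetries: mirror symmetry y ↦ −y ⇒ only even powers of y; the x ↦ −x reflection is a symmetry, so x appears only in even powers.
3. From the visible intercepts: it crosses the y-axis at the gridline y = 0; it meets the z-axis at z = 0 (among the integer gridlines); it meets the x-axis at x = 0 (among the integer gridlines).
4. Putting this together gives p.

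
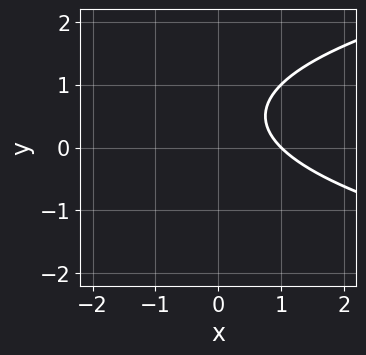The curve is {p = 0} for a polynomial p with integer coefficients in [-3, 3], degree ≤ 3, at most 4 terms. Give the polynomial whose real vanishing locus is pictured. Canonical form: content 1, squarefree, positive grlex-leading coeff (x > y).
y^2 - x - y + 1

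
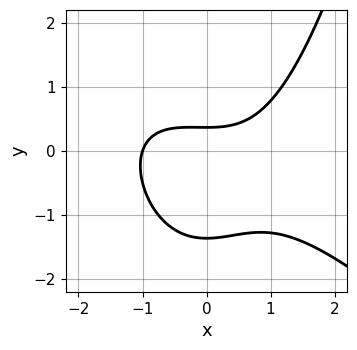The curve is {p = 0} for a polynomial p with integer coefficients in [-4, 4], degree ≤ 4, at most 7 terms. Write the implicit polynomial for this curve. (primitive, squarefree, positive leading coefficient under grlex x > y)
deg p = 3. No degree-2 curve has this shape.
Against the integer gridlines: it meets the x-axis at x = -1 (among the integer gridlines).
Fitting integer coefficients to these (and the overall shape) gives p.

x^3 + x^2*y - 2*y^2 - 2*y + 1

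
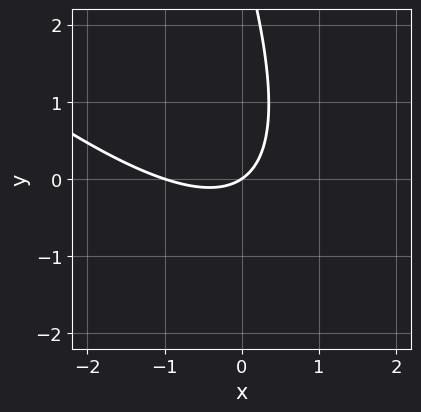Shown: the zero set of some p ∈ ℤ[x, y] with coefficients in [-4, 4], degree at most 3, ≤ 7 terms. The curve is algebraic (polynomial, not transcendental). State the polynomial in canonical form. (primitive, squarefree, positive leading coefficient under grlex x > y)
(a) The degree is 2 — no degree-1 curve has this shape.
(b) Observable constraints: one y-axis crossing is at y = 0; the x-axis gridline crossings are at x ∈ {-1, 0}.
(c) Together with the visible shape, these determine p as stated.

2*x^2 + 3*x*y + y^2 + 2*x - 3*y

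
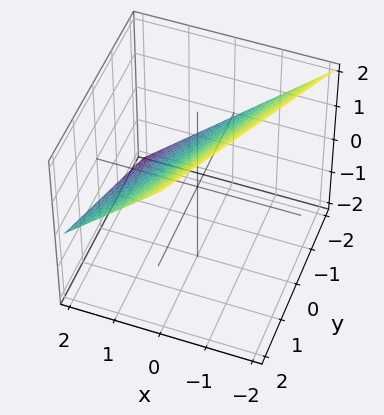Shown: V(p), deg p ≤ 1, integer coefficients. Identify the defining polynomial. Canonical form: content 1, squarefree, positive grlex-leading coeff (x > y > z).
1. deg p = 1.
2. From the visible intercepts: it crosses the y-axis at the gridline y = -2; it meets the z-axis at z = 1 (among the integer gridlines); it crosses the x-axis at the gridline x = 1.
3. Putting this together gives p.

2*x - y + 2*z - 2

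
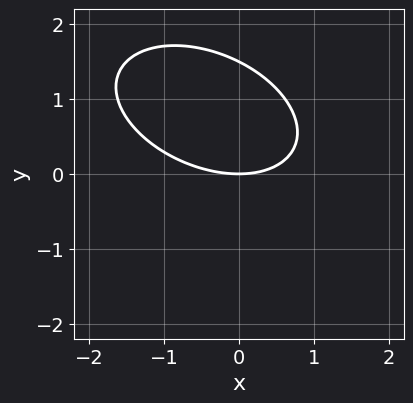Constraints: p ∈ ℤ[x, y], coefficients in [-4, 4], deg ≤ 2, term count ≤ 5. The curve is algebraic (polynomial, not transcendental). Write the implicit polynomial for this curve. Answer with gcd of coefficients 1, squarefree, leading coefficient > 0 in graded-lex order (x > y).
(a) deg p = 2. No degree-1 curve has this shape.
(b) Reading off the gridlines: it meets the x-axis at x = 0 (among the integer gridlines); one y-axis crossing is at y = 0.
(c) Matching integer coefficients to the picture gives p.

x^2 + x*y + 2*y^2 - 3*y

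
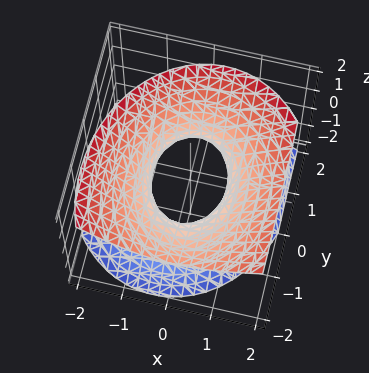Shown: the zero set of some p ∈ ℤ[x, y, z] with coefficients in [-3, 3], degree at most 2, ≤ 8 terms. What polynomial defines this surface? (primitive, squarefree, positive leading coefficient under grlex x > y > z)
3*x^2 - x*z + 2*y^2 + 2*y*z - 3*z^2 - 2

1. Degree: a generic line meets the surface in up to 2 points, so deg p = 2.
2. From the axis intercepts and sections: it misses every integer gridline on the z-axis; among the integer gridlines, it crosses the y-axis at y ∈ {-1, 1}.
3. Assembling these constraints gives the stated polynomial.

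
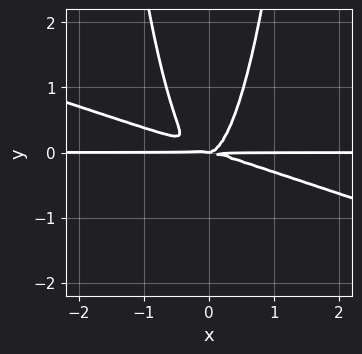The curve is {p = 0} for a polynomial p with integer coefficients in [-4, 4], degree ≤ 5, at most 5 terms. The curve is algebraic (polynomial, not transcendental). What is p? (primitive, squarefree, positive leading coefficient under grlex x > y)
x^3*y + 3*x^2*y^2 - y^3

1. Degree: a generic line meets the curve in up to 4 points, so deg p = 4.
2. From the axis intercepts and sections: every point of the x-axis in the box is on the curve; one y-axis crossing is at y = 0.
3. The integer polynomial consistent with all of this is the stated p.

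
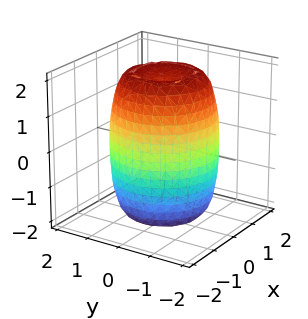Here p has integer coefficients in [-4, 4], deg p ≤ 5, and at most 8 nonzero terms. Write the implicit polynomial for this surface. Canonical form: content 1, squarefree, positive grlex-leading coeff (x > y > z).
2*x^4 + 4*x^2*y^2 + 2*y^4 - 3*x^2 - 3*y^2 + z^2 - 3

(a) Degree: no degree-3 surface has this shape, so deg p = 4.
(b) Symmetries: every cross-section ⟂ z is a circle, so x, y appear only via x² + y².
(c) Observable constraints: a circular section at z = 0 has radius between 1 and 2.
(d) Putting this together gives p.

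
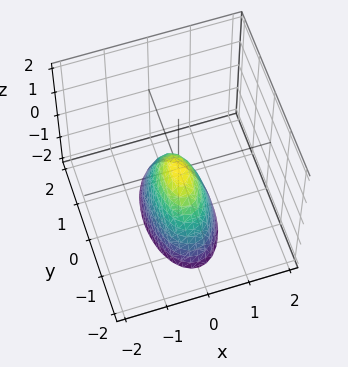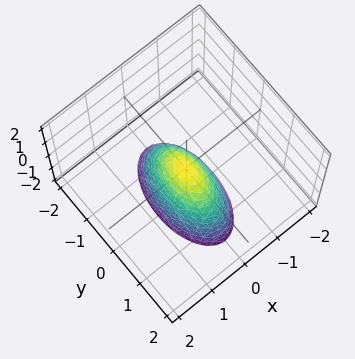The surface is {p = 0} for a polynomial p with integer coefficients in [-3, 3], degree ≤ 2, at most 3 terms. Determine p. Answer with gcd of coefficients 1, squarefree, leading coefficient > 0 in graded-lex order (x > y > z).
3*x^2 + y^2 + z

Degree: a paraboloid; a quadric, so deg p = 2.
Symmetries: mirror symmetry y ↦ −y ⇒ only even powers of y; the x ↦ −x reflection is a symmetry, so x appears only in even powers.
Reading off the gridlines: it meets the y-axis at y = 0 (among the integer gridlines); it crosses the x-axis at the gridline x = 0; one z-axis crossing is at z = 0.
Matching integer coefficients to the picture gives p.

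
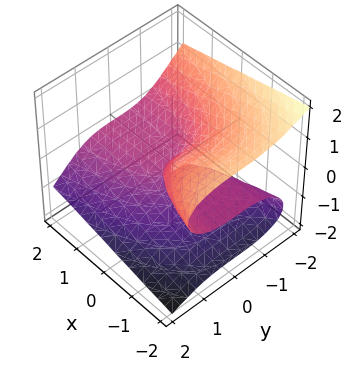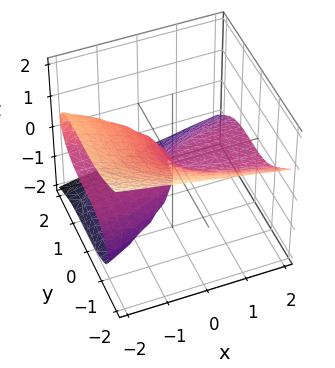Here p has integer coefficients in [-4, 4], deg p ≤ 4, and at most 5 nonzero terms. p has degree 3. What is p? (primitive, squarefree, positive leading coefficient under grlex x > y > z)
y^3 + 3*z^3 + 3*x*z

First, the degree is 3 — a generic line meets the surface in up to 3 points.
Next, from the axis intercepts and sections: it meets the y-axis at y = 0 (among the integer gridlines); every point of the x-axis in the box is on the surface.
Finally, the integer polynomial consistent with all of this is the stated p.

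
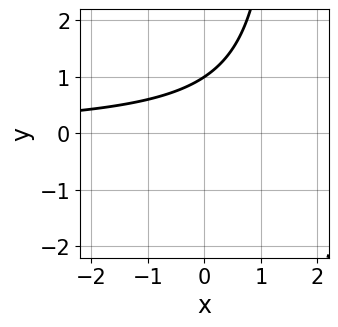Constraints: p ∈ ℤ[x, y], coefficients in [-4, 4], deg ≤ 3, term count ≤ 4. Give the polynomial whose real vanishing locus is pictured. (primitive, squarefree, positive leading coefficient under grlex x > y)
Degree: the shape is more complex than any degree-1 curve, so deg p = 2.
Reading off the gridlines: it meets the y-axis at y = 1 (among the integer gridlines); it misses every integer gridline on the x-axis.
These observations pin down the coefficients.

2*x*y - 3*y + 3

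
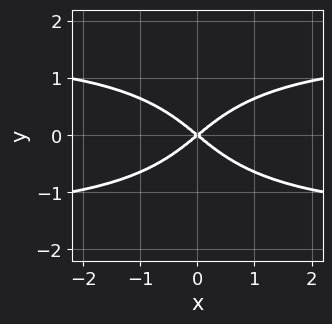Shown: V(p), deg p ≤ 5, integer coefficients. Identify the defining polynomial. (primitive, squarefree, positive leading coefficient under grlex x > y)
x^2*y^2 + 2*y^4 - 2*x^2 + 3*y^2

1. Degree: the shape is more complex than any degree-3 curve, so deg p = 4.
2. Symmetries: mirror symmetry x ↦ −x ⇒ only even powers of x; the y ↦ −y reflection is a symmetry, so y appears only in even powers.
3. Against the integer gridlines: it crosses the y-axis at the gridline y = 0; one x-axis crossing is at x = 0.
4. These observations pin down the coefficients.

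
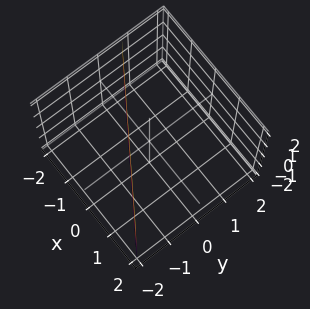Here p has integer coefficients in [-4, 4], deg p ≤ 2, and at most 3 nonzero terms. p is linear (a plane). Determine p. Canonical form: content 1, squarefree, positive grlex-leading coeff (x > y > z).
2*x + 3*y + 2

(a) deg p = 1.
(b) From the axis intercepts and sections: one x-axis crossing is at x = -1; it misses every integer gridline on the z-axis.
(c) Solving for integer coefficients yields p as stated.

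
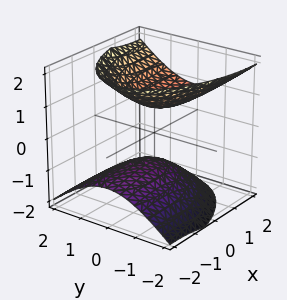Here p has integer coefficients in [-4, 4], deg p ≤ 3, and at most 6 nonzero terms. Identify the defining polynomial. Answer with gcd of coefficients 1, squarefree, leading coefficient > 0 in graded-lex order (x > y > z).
x^2 - 2*x*z + 3*y^2 - 3*z^2 + 2

I count 2 distinct pieces. Treating them together as one polynomial.
Degree: no degree-1 surface has this shape, so deg p = 2.
Checking where it meets the axes: no y-intercept at any integer in the box; the surface avoids every integer x-axis point in the box.
Putting this together gives p.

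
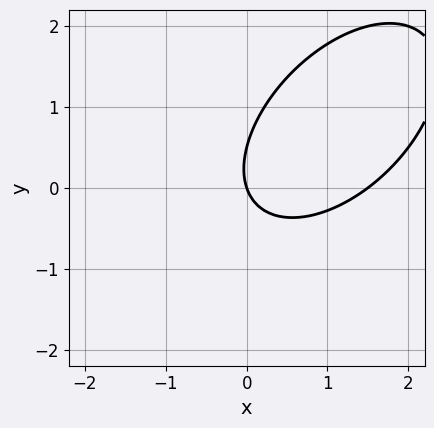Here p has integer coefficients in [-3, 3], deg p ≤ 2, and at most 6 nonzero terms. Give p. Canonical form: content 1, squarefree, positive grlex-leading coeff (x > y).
2*x^2 - 2*x*y + 2*y^2 - 3*x - y

(a) deg p = 2.
(b) Reading off the gridlines: it meets the x-axis at x = 0 (among the integer gridlines); one y-axis crossing is at y = 0.
(c) Assembling these constraints gives the stated polynomial.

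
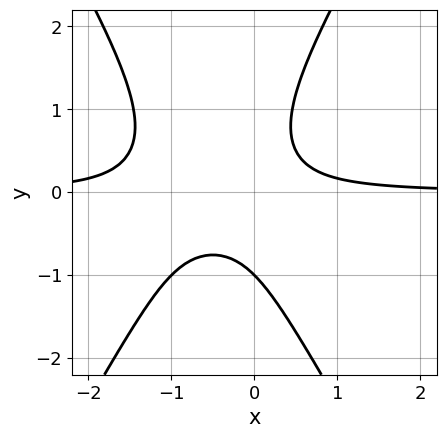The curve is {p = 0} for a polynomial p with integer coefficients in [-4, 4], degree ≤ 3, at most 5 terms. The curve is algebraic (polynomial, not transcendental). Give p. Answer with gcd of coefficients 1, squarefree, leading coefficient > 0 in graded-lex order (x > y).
3*x^2*y - y^3 + 3*x*y - 1

Degree: the shape is more complex than any degree-2 curve, so deg p = 3.
Checking where it meets the axes: no x-intercept at any integer in the box; it crosses the y-axis at the gridline y = -1.
Putting this together gives p.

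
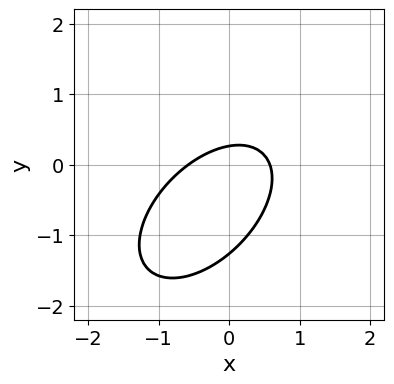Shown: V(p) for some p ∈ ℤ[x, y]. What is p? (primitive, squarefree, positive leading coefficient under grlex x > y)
deg p = 2. No degree-1 curve has this shape.
Putting this together gives p.

3*x^2 - 3*x*y + 3*y^2 + 3*y - 1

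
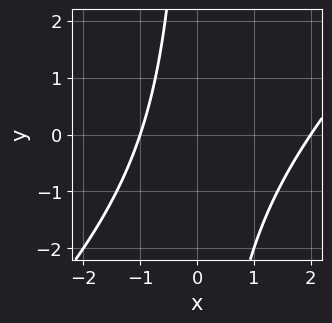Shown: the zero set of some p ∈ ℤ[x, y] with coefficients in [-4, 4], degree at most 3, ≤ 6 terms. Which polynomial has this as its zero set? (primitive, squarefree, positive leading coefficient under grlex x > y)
The degree is 2 — no degree-1 curve has this shape.
From the visible intercepts: among the integer gridlines, it crosses the x-axis at x ∈ {-1, 2}; no y-intercept at any integer in the box.
Assembling these constraints gives the stated polynomial.

x^2 - x*y - x - 2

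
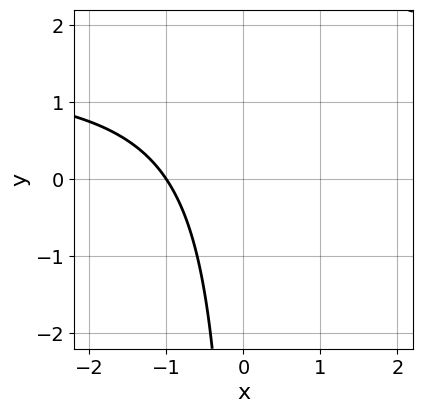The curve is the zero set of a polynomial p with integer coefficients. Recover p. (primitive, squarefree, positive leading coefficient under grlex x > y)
2*x*y - 3*x - 3

1. deg p = 2.
2. From the axis intercepts and sections: it crosses the x-axis at the gridline x = -1; the curve avoids every integer y-axis point in the box.
3. Solving for integer coefficients yields p as stated.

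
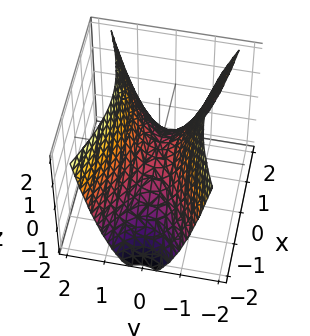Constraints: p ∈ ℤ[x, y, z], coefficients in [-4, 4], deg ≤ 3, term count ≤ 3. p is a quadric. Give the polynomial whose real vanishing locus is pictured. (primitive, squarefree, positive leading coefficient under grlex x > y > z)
1. Degree: a saddle surface; a quadric, so deg p = 2.
2. Symmetries: mirror symmetry x ↦ −x ⇒ only even powers of x; mirror symmetry y ↦ −y ⇒ only even powers of y.
3. From the visible intercepts: one x-axis crossing is at x = 0; one z-axis crossing is at z = 0; it meets the y-axis at y = 0 (among the integer gridlines).
4. Solving for integer coefficients yields p as stated.

x^2 - 3*y^2 + 2*z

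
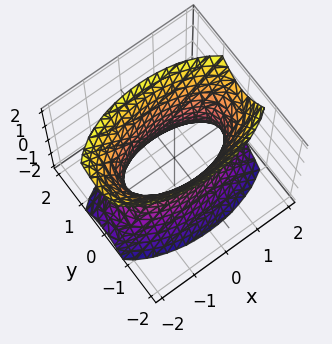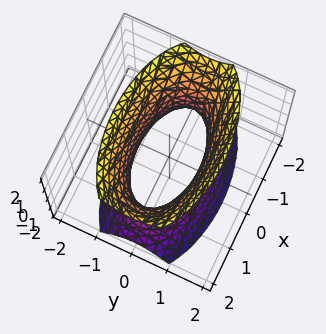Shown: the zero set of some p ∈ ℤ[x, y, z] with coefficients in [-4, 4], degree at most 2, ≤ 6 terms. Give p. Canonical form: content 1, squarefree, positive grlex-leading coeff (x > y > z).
x^2 + 3*y^2 - z^2 - 2

First, degree: one connected sheet with a waist; a quadric, so deg p = 2.
Next, symmetries: mirror symmetry y ↦ −y ⇒ only even powers of y; it's symmetric under x → −x, forcing even powers of x; it's symmetric under z → −z, forcing even powers of z.
Then, against the integer gridlines: no z-intercept at any integer in the box.
Finally, these observations pin down the coefficients.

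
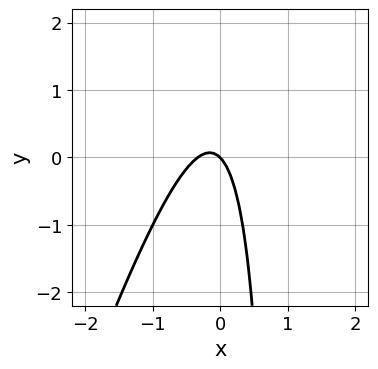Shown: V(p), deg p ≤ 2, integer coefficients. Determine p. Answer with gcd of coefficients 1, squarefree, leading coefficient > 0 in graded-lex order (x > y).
3*x^2 - x*y + x + y

deg p = 2. The shape is more complex than any degree-1 curve.
Checking where it meets the axes: it meets the x-axis at x = 0 (among the integer gridlines); it crosses the y-axis at the gridline y = 0.
Fitting integer coefficients to these (and the overall shape) gives p.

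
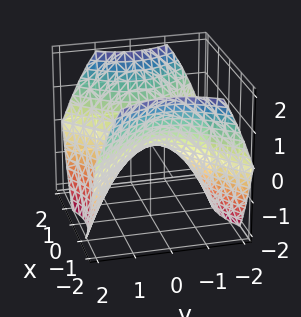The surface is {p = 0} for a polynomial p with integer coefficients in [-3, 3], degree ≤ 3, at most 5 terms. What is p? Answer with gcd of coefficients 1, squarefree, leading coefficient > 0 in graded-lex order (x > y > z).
First, deg p = 2. A hyperbolic paraboloid; a quadric.
Next, symmetries: it's symmetric under y → −y, forcing even powers of y; it's symmetric under x → −x, forcing even powers of x.
Next, checking where it meets the axes: one x-axis crossing is at x = 0; it crosses the z-axis at the gridline z = 0; one y-axis crossing is at y = 0.
Finally, putting this together gives p.

2*x^2 - 2*y^2 - 3*z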